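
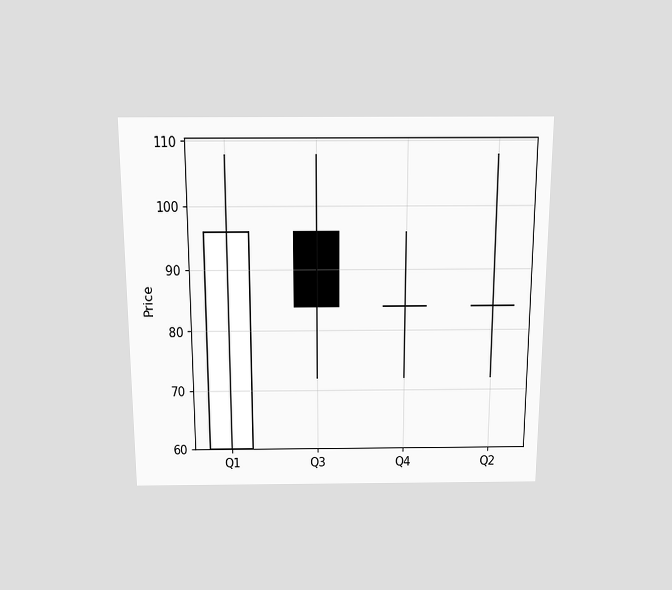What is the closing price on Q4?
84

The chart is viewed slightly from above. The Q4 candle closes at 84.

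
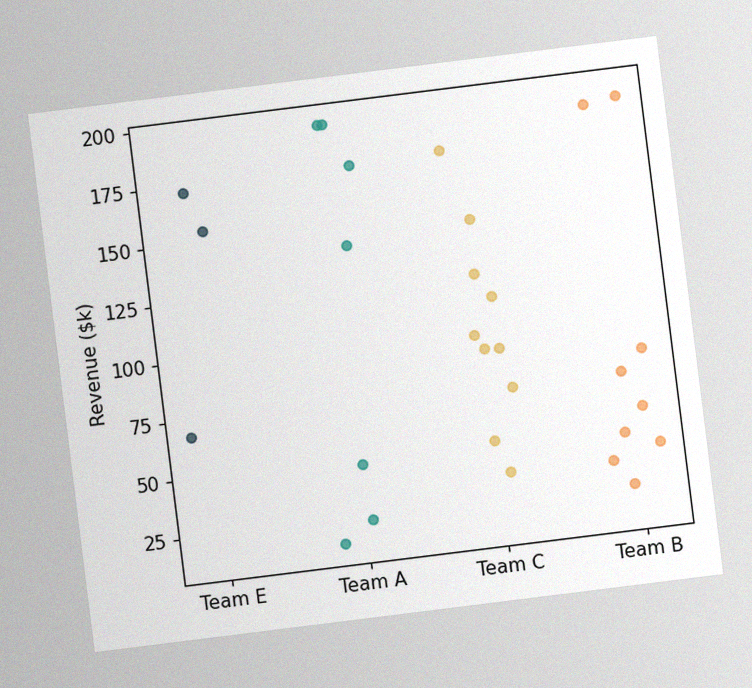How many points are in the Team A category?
The chart is tilted about 7° counter-clockwise, with some photo noise. Counting the markers in the Team A column gives 7.

7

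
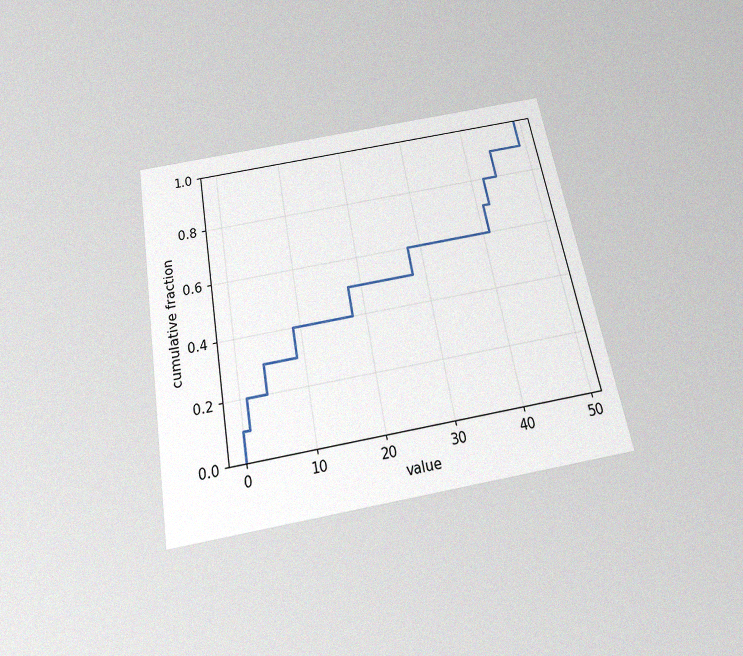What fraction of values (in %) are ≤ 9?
40%

The chart is tilted about 10° counter-clockwise and viewed slightly from below, with some photo noise. At x=9 the ECDF step is at 40%.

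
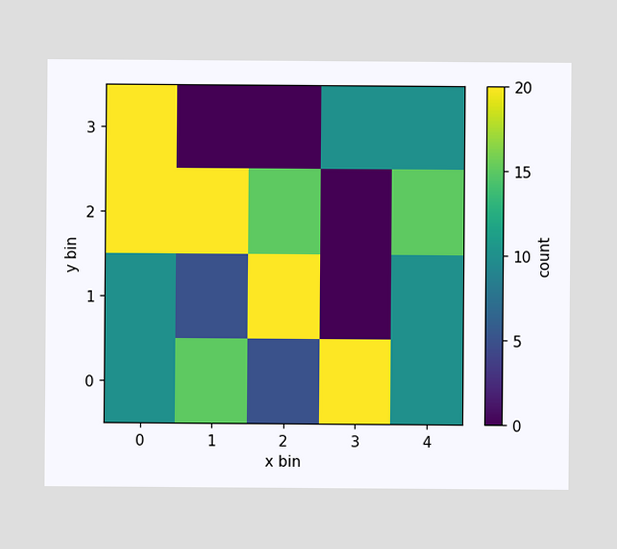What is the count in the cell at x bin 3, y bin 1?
Matching the cell (3, 1) against the colorbar gives 0.

0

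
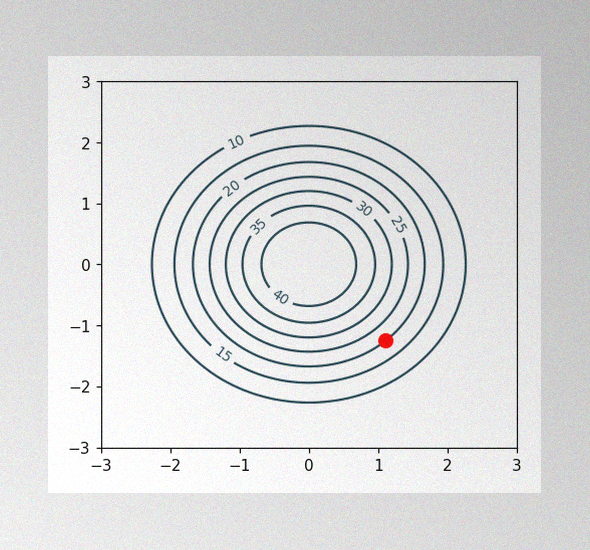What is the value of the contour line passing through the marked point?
The image has some photo noise and uneven lighting. The marked point sits on the contour labelled 20.

20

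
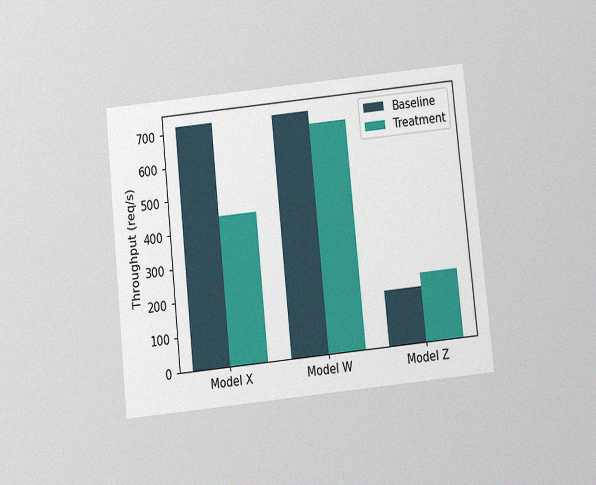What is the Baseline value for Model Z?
The chart is tilted about 6° counter-clockwise and viewed slightly from below, with some photo noise. The Baseline bar at Model Z reaches 160req/s on the y-axis.

160req/s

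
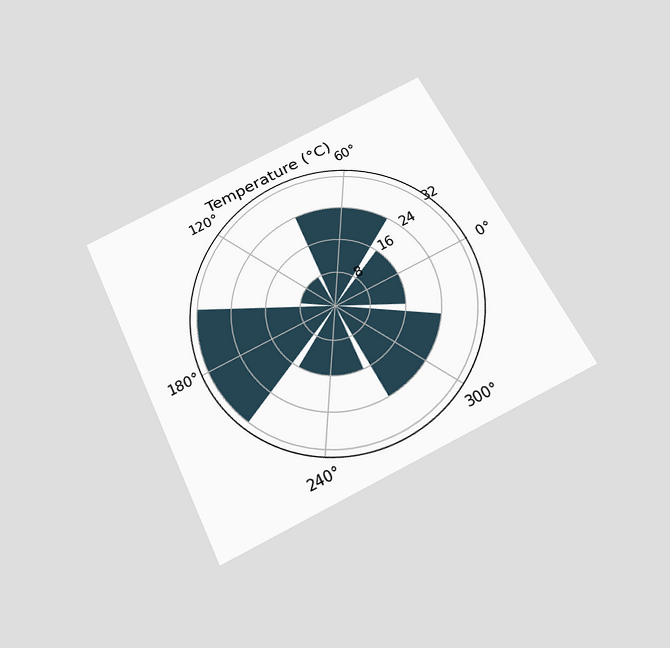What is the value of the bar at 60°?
The chart is tilted about 26° counter-clockwise and viewed slightly from below. The bar at 60° reaches 24°C on the radial axis.

24°C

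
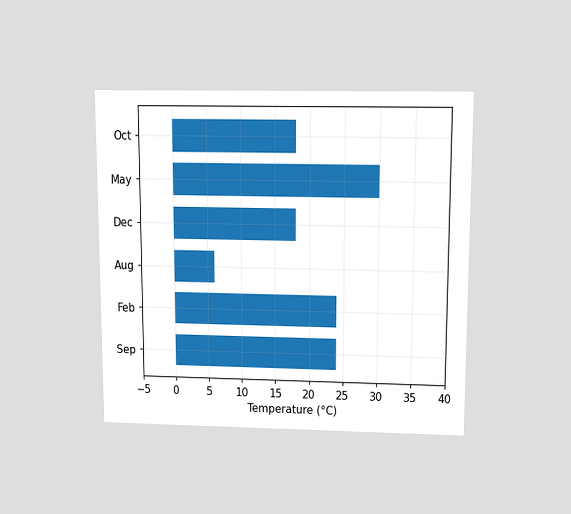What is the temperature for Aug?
6°C

The chart is viewed slightly from above. Reading along the chart's x-axis, the Aug bar reaches 6°C.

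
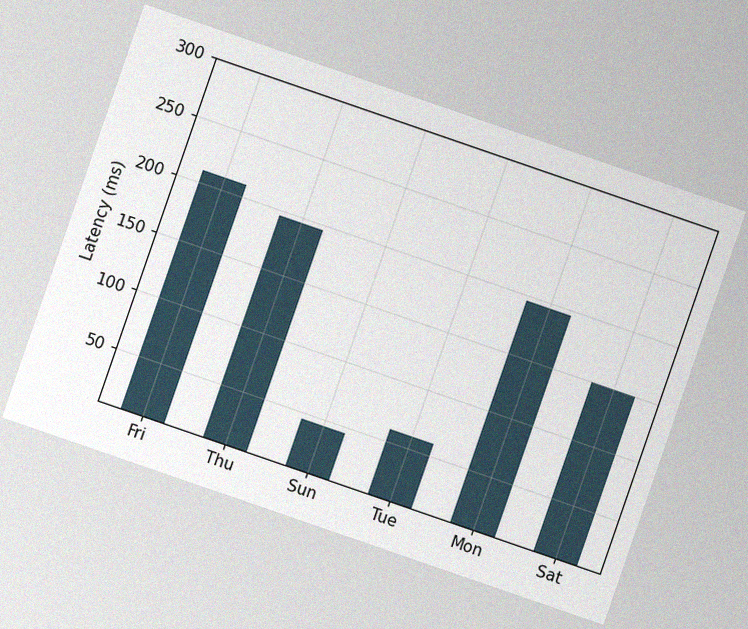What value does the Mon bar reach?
The chart is tilted about 19° clockwise, with some photo noise. Reading along the chart's y-axis, the Mon bar reaches 195ms.

195ms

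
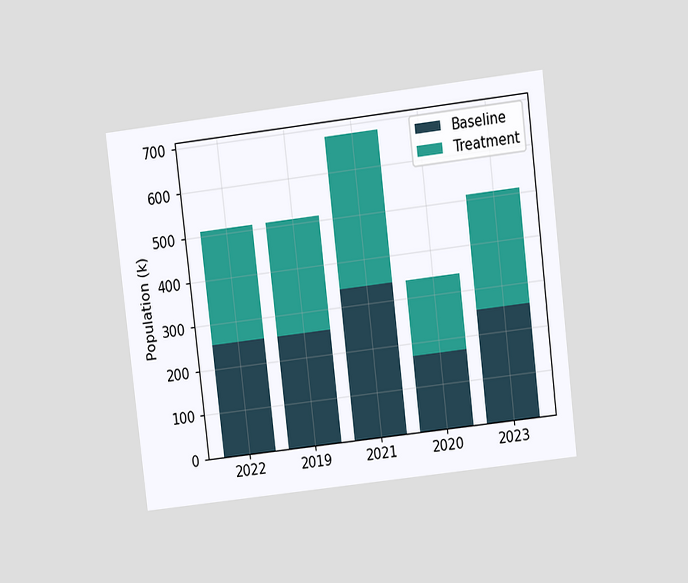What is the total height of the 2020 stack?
The chart is tilted about 7° counter-clockwise and viewed at a slight angle. The 2020 stack's top reaches 340k on the y-axis.

340k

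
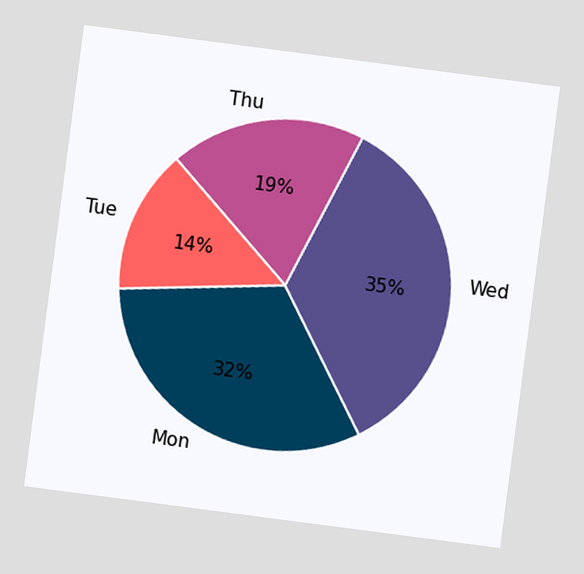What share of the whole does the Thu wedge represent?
19%

The chart is tilted about 7° clockwise. The Thu slice takes up 19% of the pie.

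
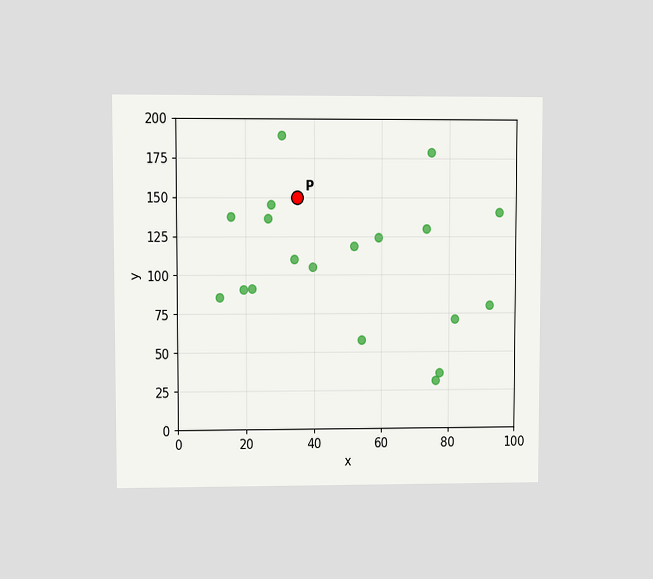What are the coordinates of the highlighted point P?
The chart is viewed at a slight angle. Following the gridlines from P to each axis, P sits at (35, 150).

(35, 150)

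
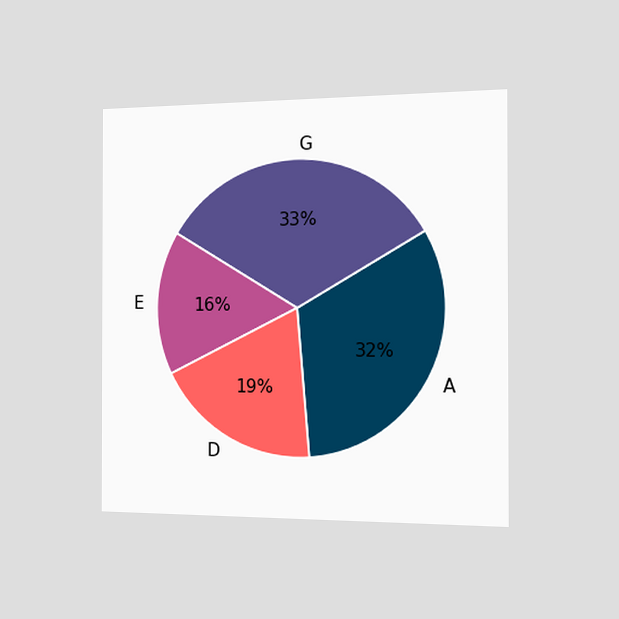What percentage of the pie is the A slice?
The chart is viewed slightly from the right. The A slice takes up 32% of the pie.

32%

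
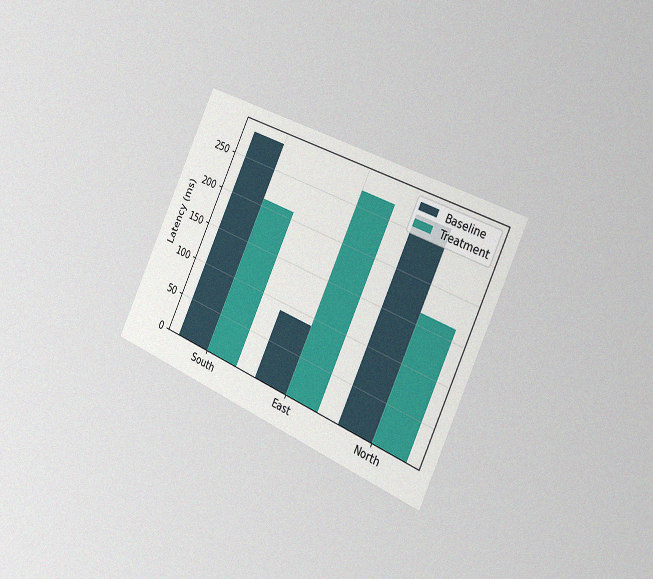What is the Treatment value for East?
The chart is tilted about 25° clockwise and viewed slightly from the right, with some photo noise. The Treatment bar at East reaches 270ms on the y-axis.

270ms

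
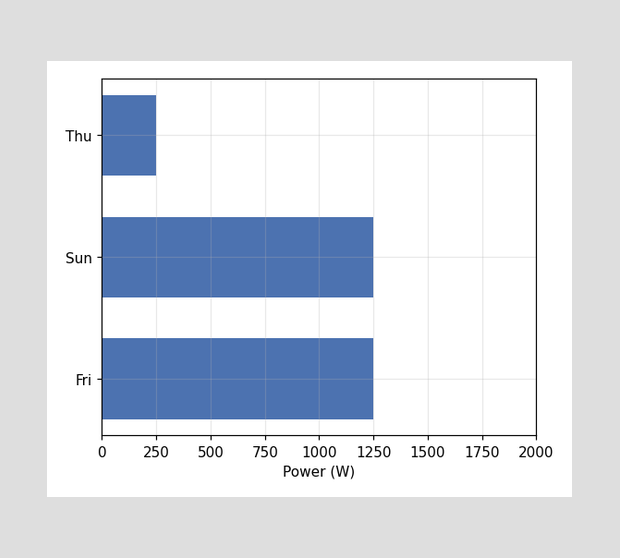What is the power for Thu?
250W

Reading along the chart's x-axis, the Thu bar reaches 250W.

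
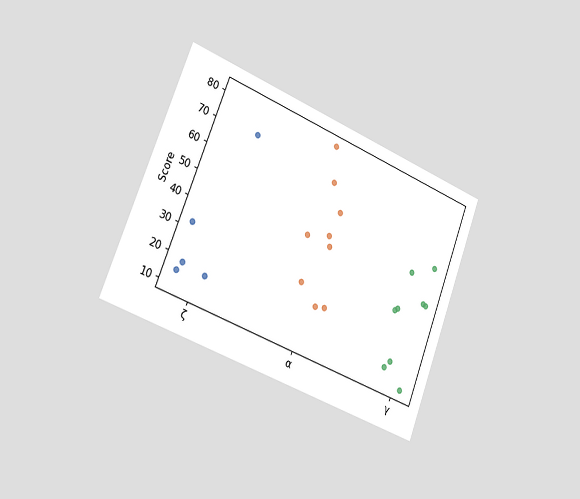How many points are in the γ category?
The chart is tilted about 21° clockwise and viewed slightly from the left. Counting the markers in the γ column gives 9.

9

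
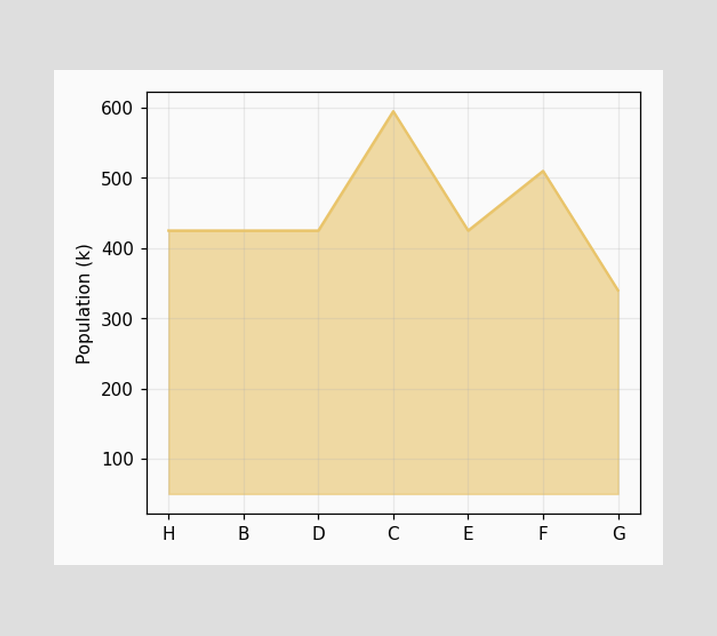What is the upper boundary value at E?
425k

At E the upper boundary is at 425k.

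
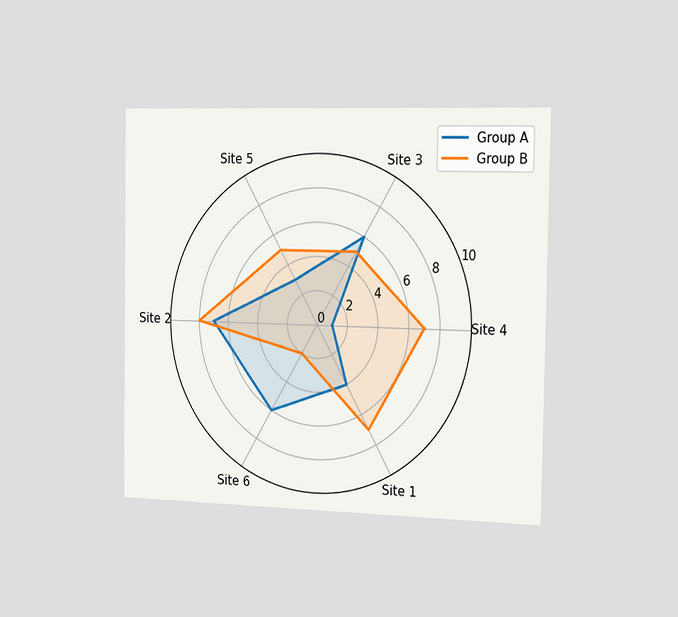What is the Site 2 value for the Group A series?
7

The chart is viewed slightly from the right. On the Site 2 axis, Group A reaches 7.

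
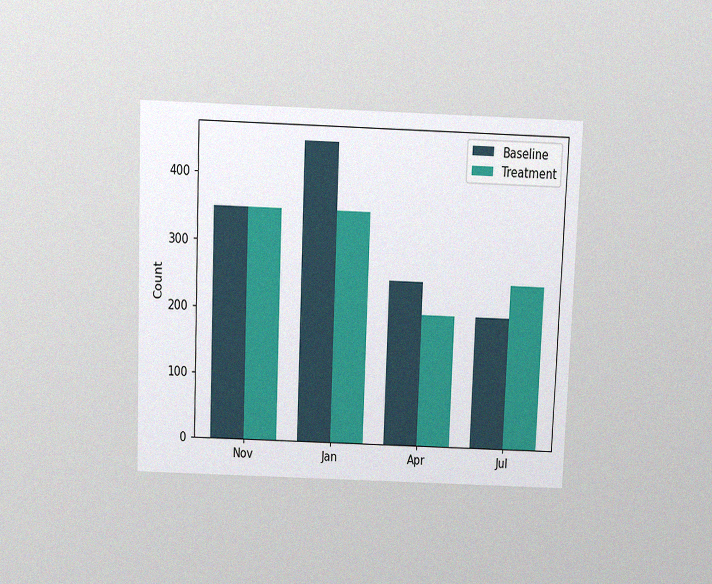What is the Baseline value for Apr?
250

The chart is tilted about 2° clockwise and viewed slightly from above, with some photo noise. The Baseline bar at Apr reaches 250 on the y-axis.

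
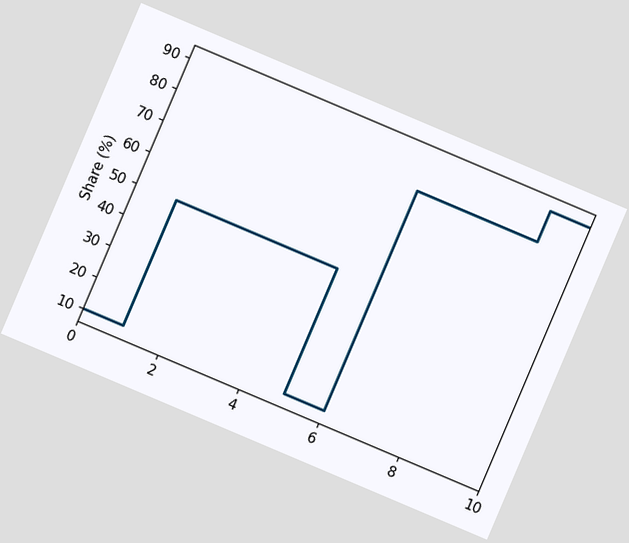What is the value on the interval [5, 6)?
The chart is tilted about 23° clockwise. On [5, 6) the step sits at 10%.

10%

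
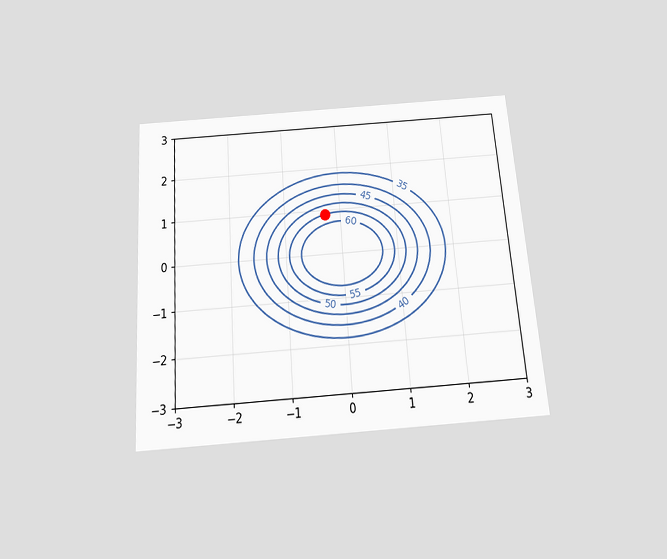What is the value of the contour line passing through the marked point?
The chart is tilted about 4° counter-clockwise and viewed slightly from below. The marked point sits on the contour labelled 55.

55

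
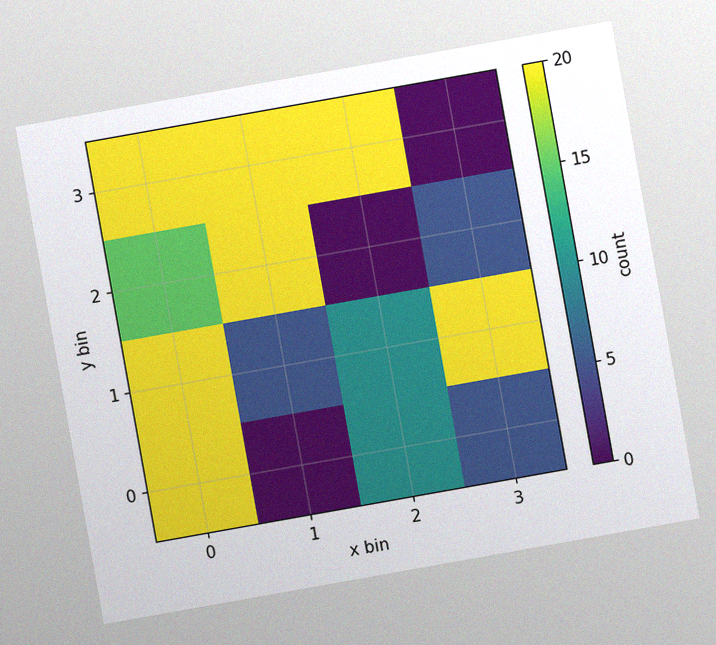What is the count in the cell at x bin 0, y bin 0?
The chart is tilted about 10° counter-clockwise, with some photo noise. Matching the cell (0, 0) against the colorbar gives 20.

20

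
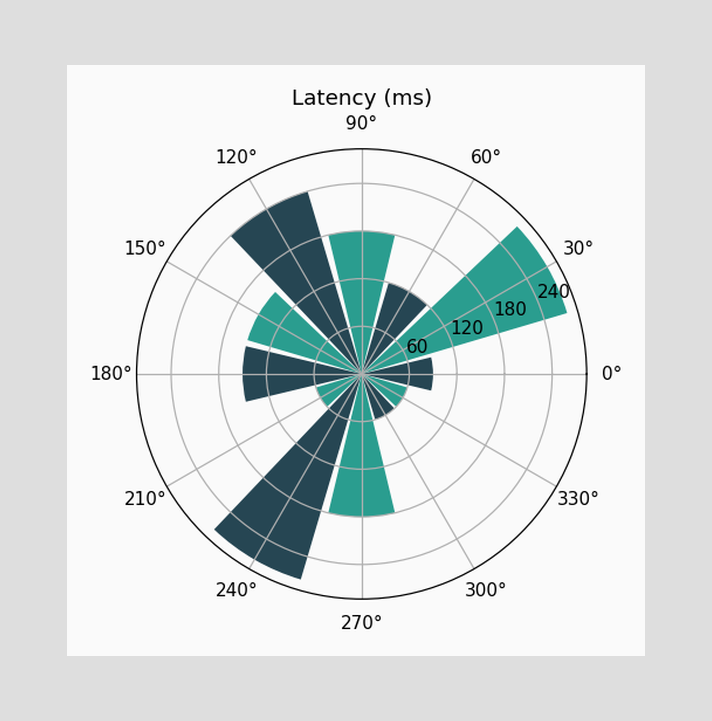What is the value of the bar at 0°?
90ms

The bar at 0° reaches 90ms on the radial axis.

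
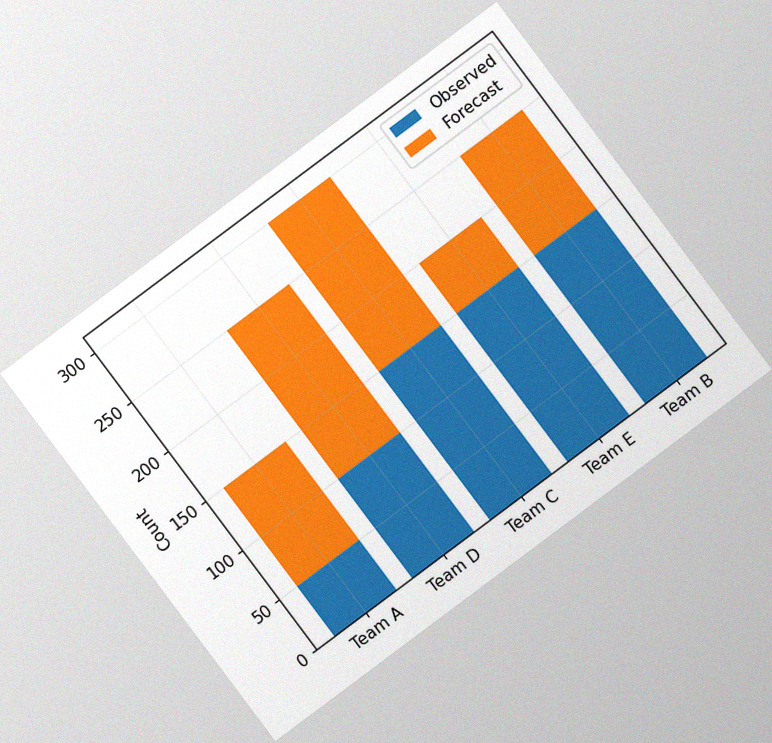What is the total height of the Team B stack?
250

The chart is tilted about 37° counter-clockwise, with some photo noise. The Team B stack's top reaches 250 on the y-axis.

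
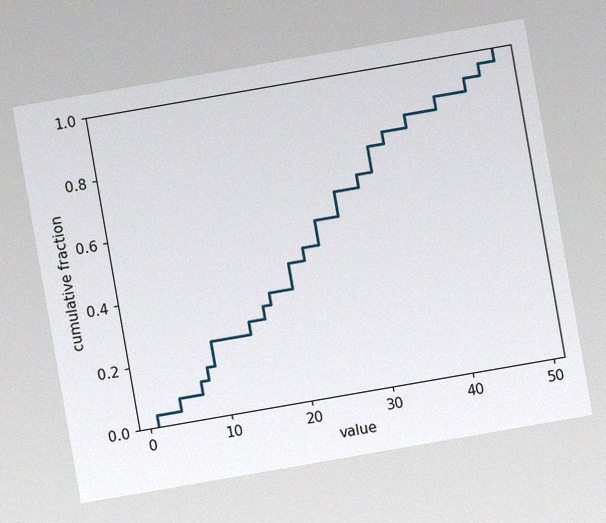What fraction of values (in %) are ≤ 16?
32%

The chart is tilted about 10° counter-clockwise, with some photo noise. At x=16 the ECDF step is at 32%.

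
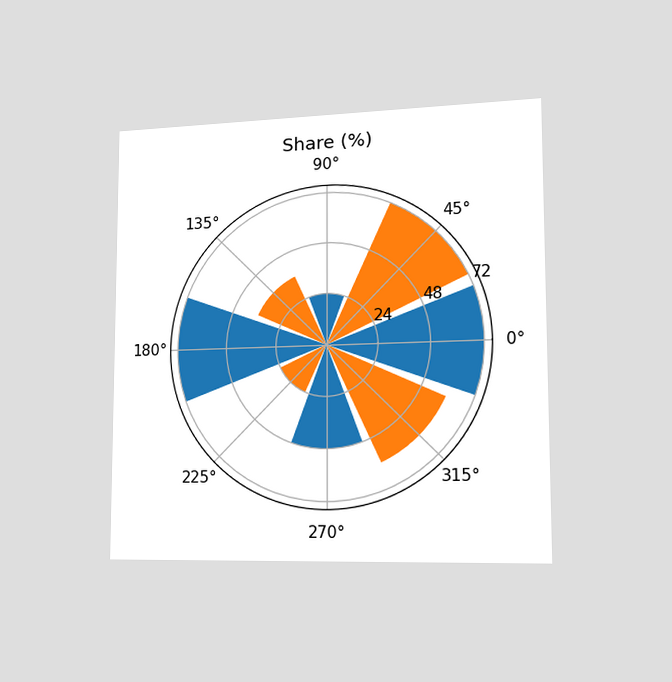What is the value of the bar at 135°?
36%

The chart is viewed slightly from the right. The bar at 135° reaches 36% on the radial axis.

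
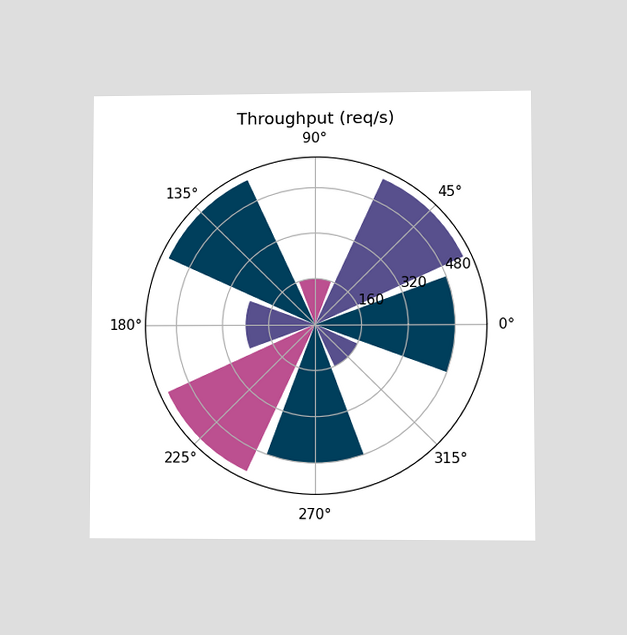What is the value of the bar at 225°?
The chart is viewed at a slight angle. The bar at 225° reaches 560req/s on the radial axis.

560req/s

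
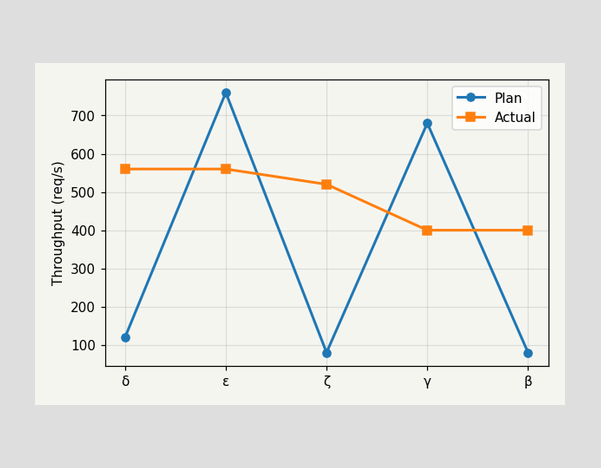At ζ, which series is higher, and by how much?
Actual, by 440req/s

At ζ, Actual sits above the other line by 440req/s.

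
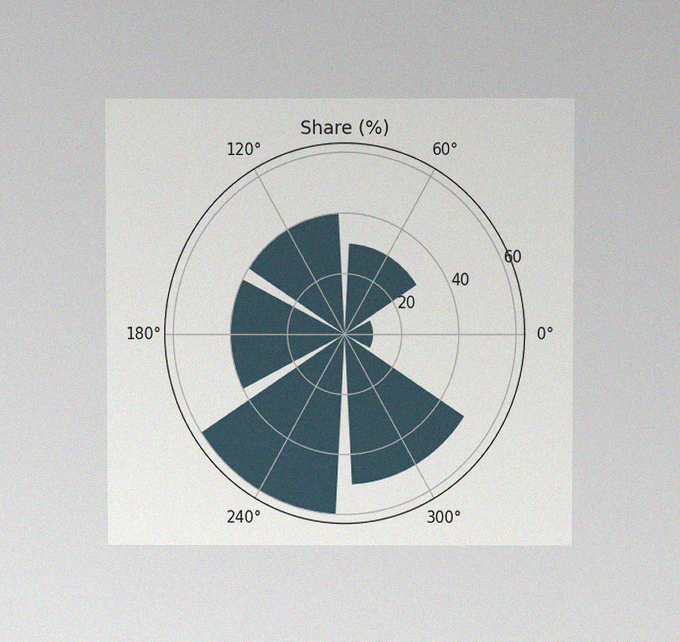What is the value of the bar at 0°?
10%

The chart is viewed at a slight angle, with some photo noise. The bar at 0° reaches 10% on the radial axis.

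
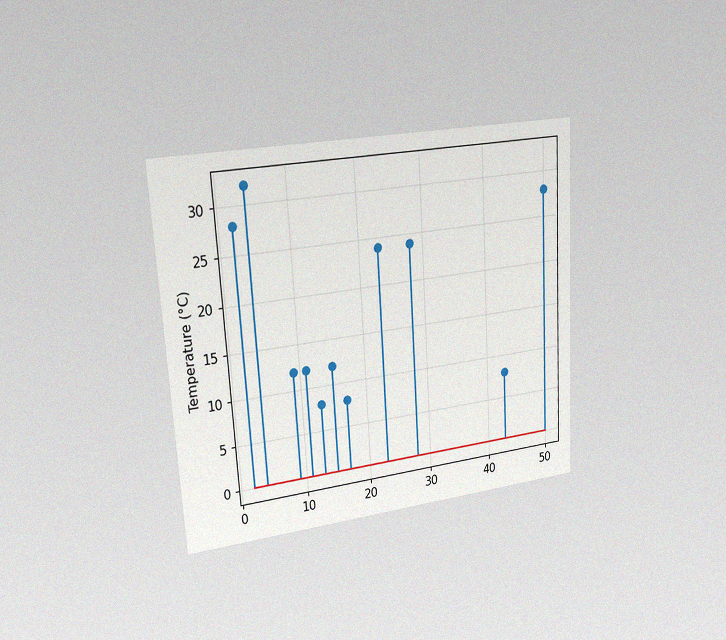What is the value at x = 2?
28°C

The chart is tilted about 3° counter-clockwise and viewed slightly from the left, with some photo noise. The stem at x=2 reaches 28°C.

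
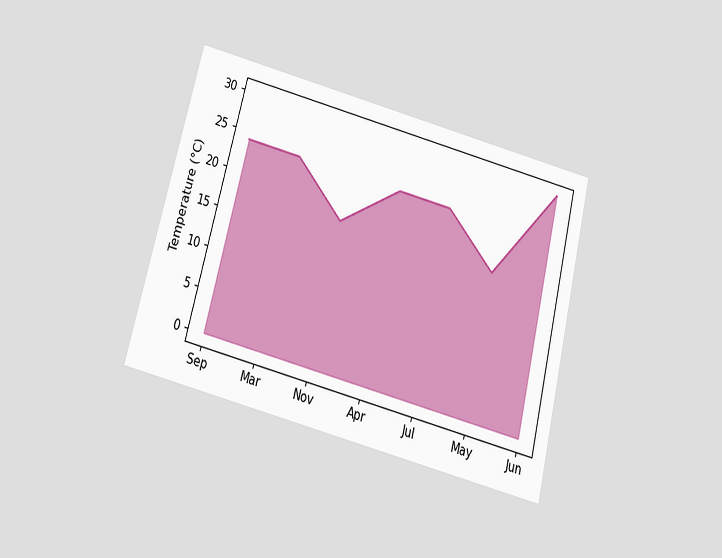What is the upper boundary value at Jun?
The chart is tilted about 14° clockwise and viewed slightly from below. At Jun the upper boundary is at 30°C.

30°C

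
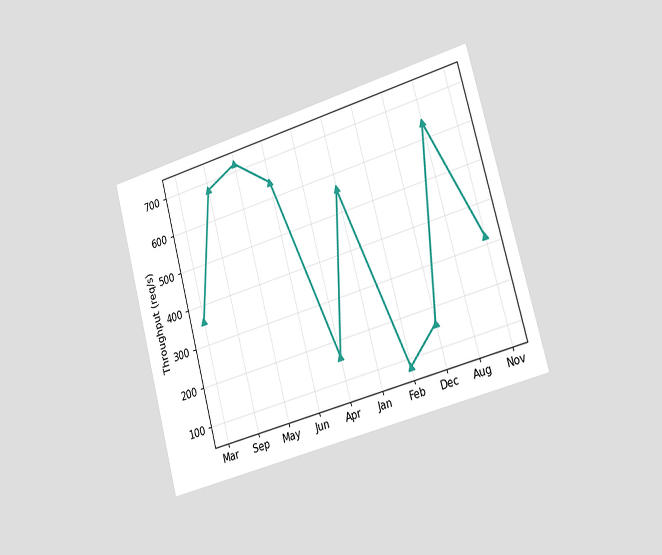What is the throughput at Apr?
160req/s

The chart is tilted about 15° counter-clockwise and viewed slightly from the right. At Apr, the line is at 160req/s.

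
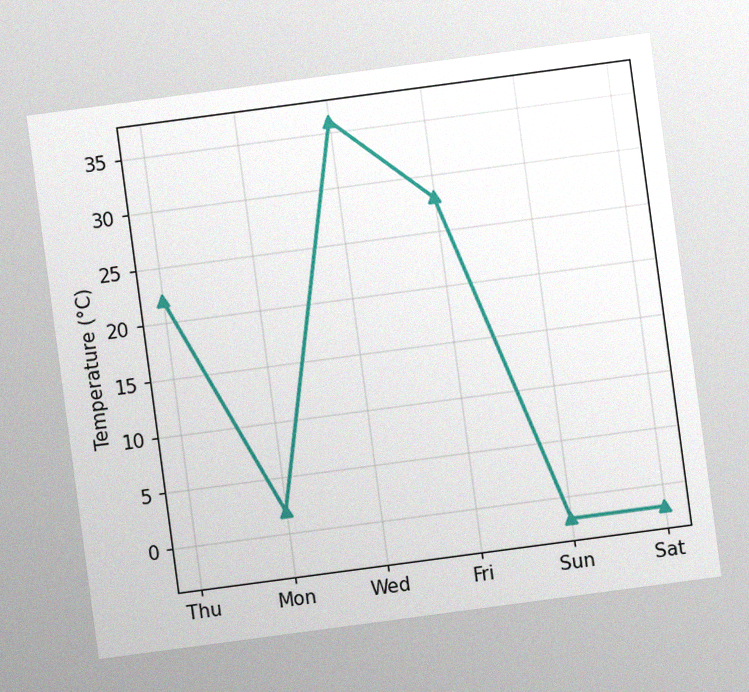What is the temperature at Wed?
36°C

The chart is tilted about 8° counter-clockwise, with some photo noise. At Wed, the line is at 36°C.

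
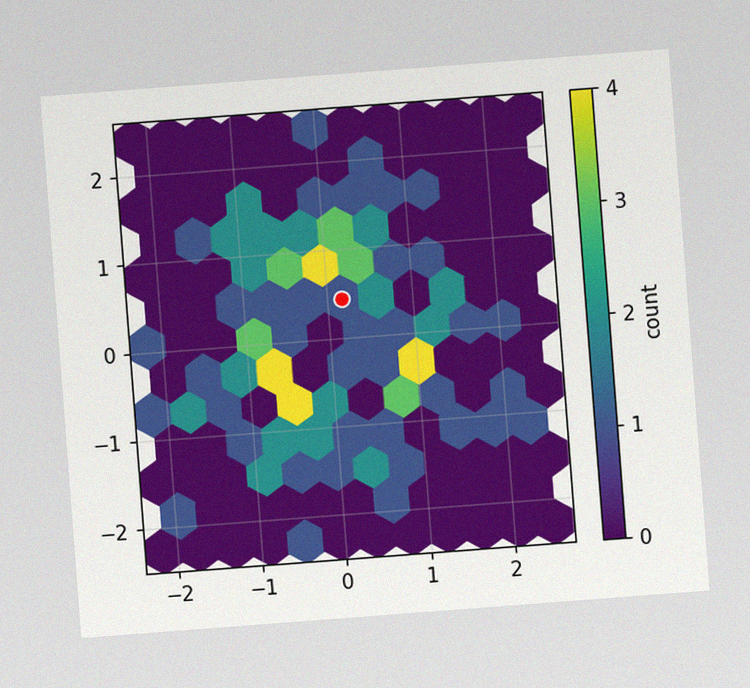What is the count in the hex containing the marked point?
1

The chart is tilted about 4° counter-clockwise, with some photo noise. The marked hex reads 1 on the colorbar.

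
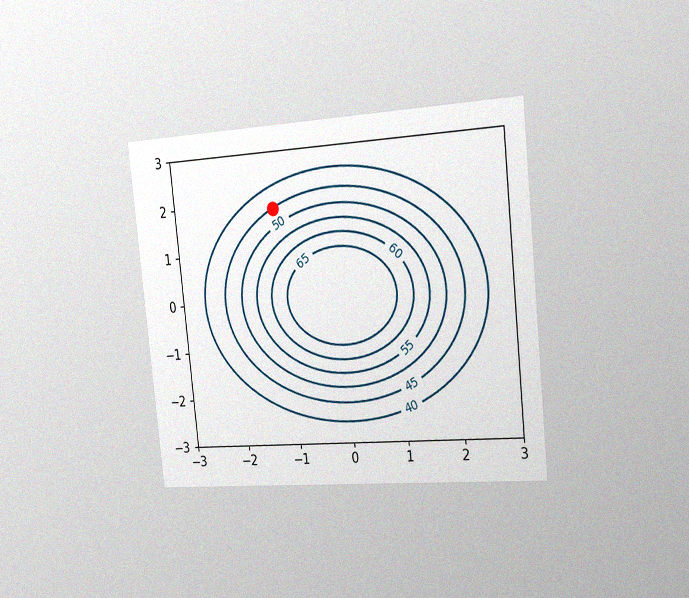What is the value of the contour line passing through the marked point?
45

The chart is tilted about 6° counter-clockwise and viewed slightly from the right, with some photo noise. The marked point sits on the contour labelled 45.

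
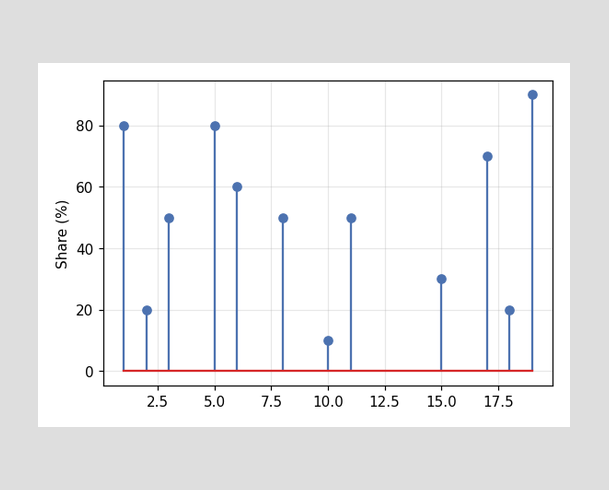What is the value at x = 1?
80%

The stem at x=1 reaches 80%.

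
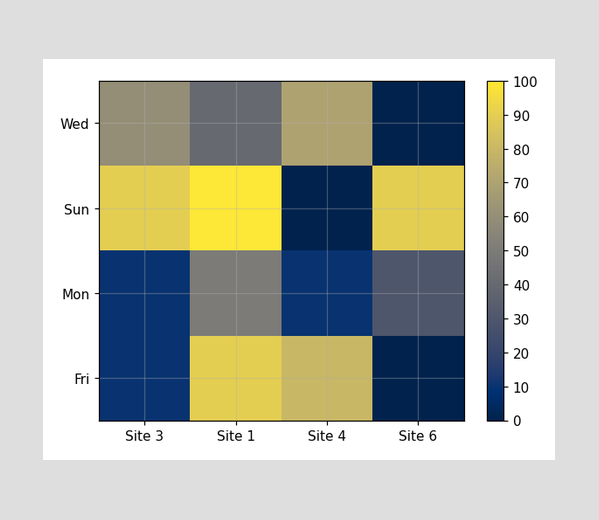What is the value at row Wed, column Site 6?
0

Matching cell (Wed, Site 6) against the colorbar gives 0.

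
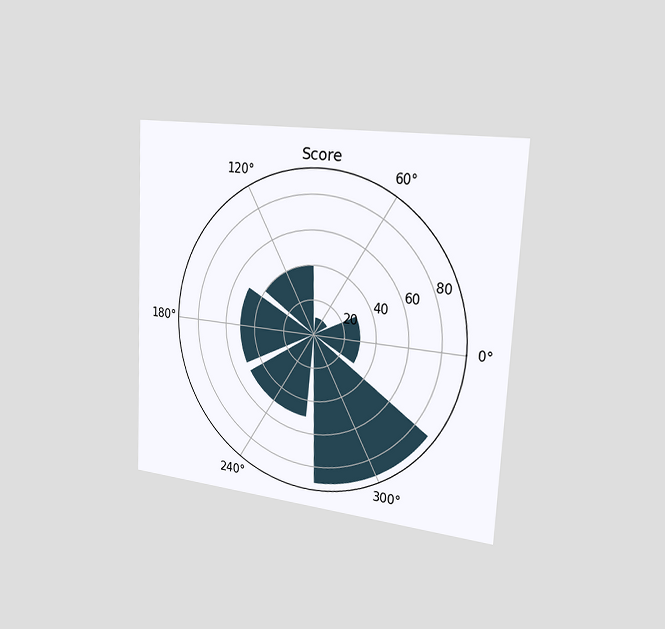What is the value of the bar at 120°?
40

The chart is tilted about 3° clockwise and viewed slightly from the right. The bar at 120° reaches 40 on the radial axis.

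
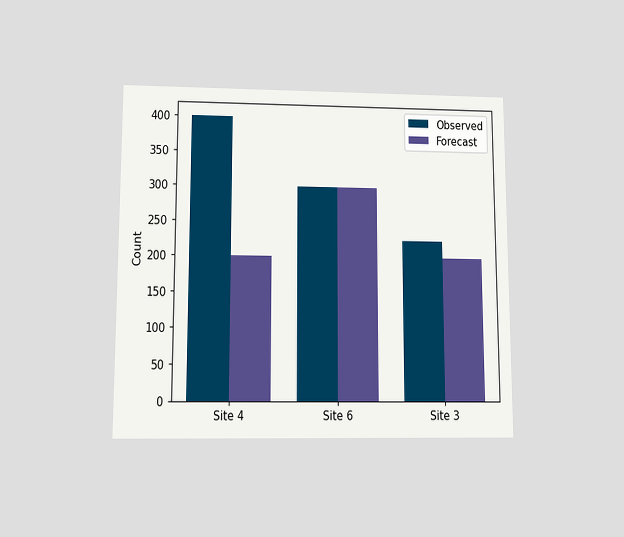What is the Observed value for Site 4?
The chart is viewed slightly from below. The Observed bar at Site 4 reaches 400 on the y-axis.

400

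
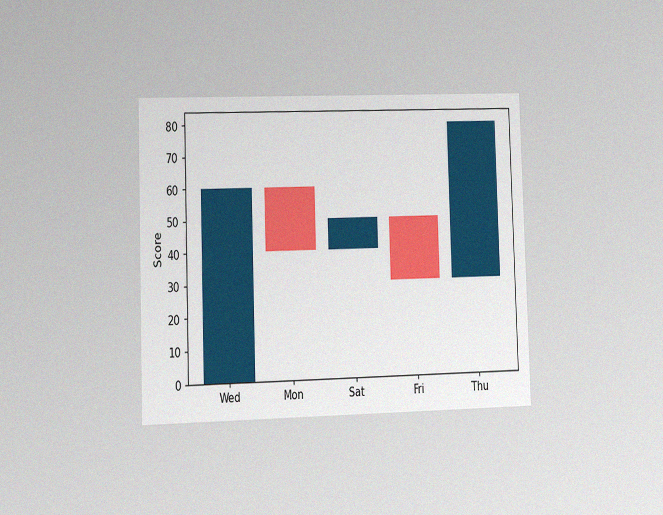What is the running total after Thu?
The chart is viewed slightly from the left, with some photo noise. After Thu the running total reaches 80.

80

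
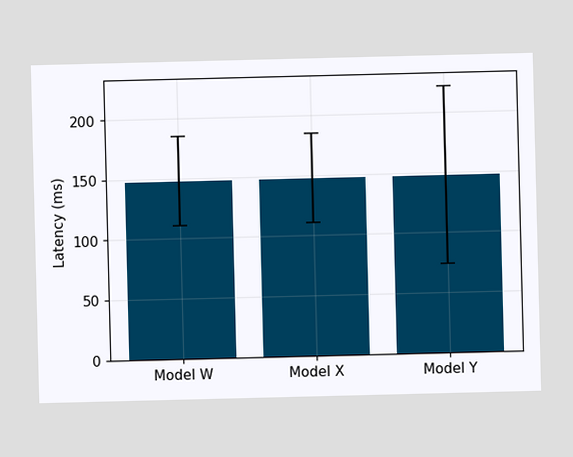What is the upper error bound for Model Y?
The Model Y bar's upper whisker reaches 222ms.

222ms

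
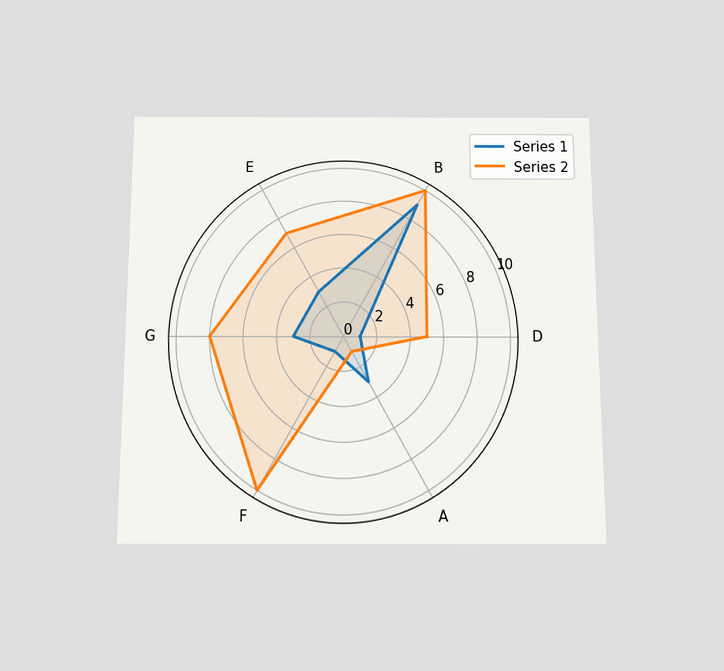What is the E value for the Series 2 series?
7

The chart is viewed slightly from below. On the E axis, Series 2 reaches 7.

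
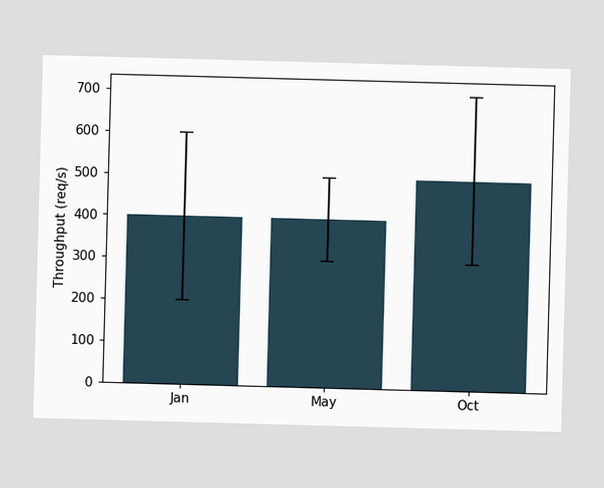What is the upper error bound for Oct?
The Oct bar's upper whisker reaches 700req/s.

700req/s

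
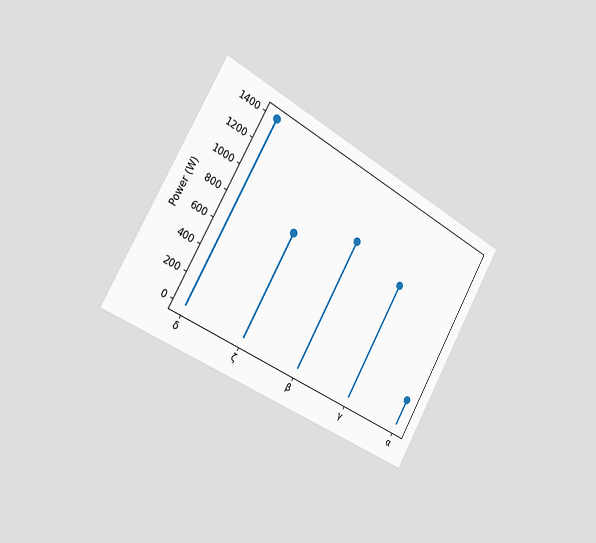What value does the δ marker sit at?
1400W

The chart is tilted about 29° clockwise and viewed slightly from the left. The δ marker sits at 1400W.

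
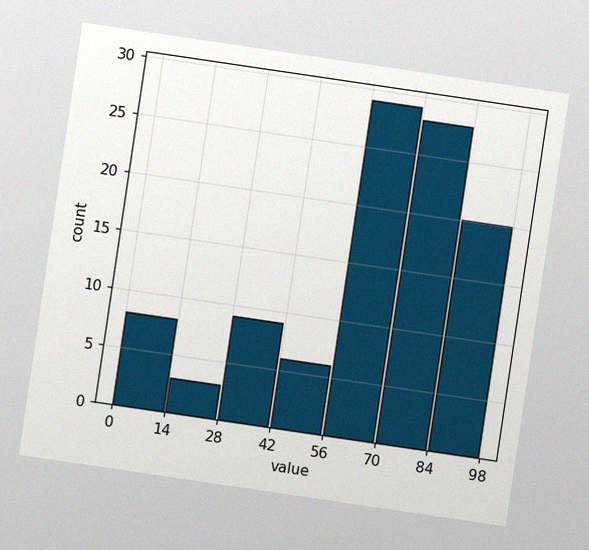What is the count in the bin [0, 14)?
The chart is tilted about 8° clockwise, with some photo noise. The [0, 14) bin has height 8.

8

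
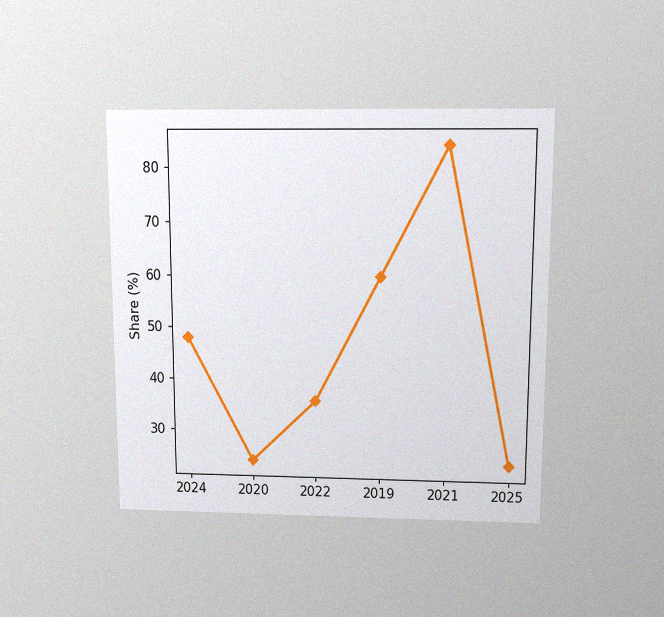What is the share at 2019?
The chart is viewed slightly from above, with some photo noise. At 2019, the line is at 60%.

60%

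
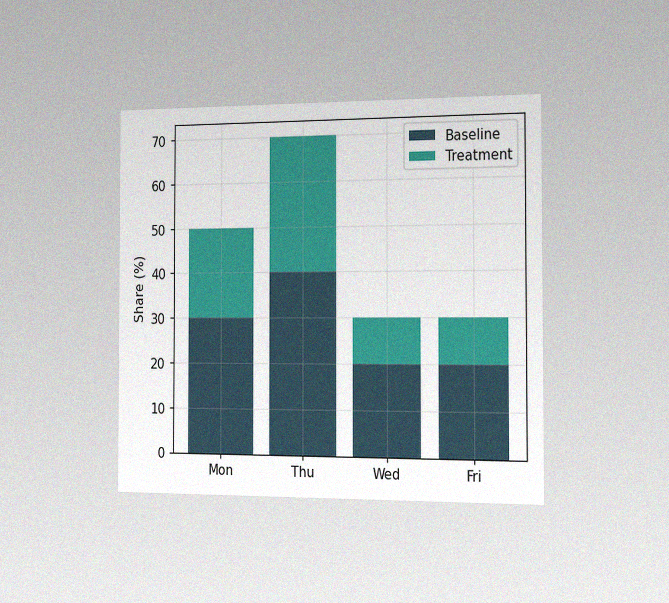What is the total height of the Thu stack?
The chart is viewed slightly from the right, with some photo noise. The Thu stack's top reaches 70% on the y-axis.

70%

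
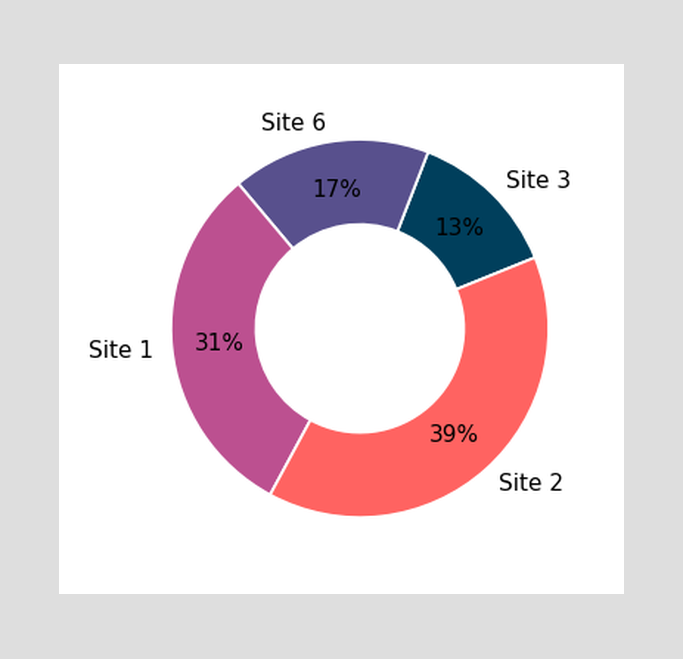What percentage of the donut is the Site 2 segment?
The Site 2 segment takes up 39% of the ring.

39%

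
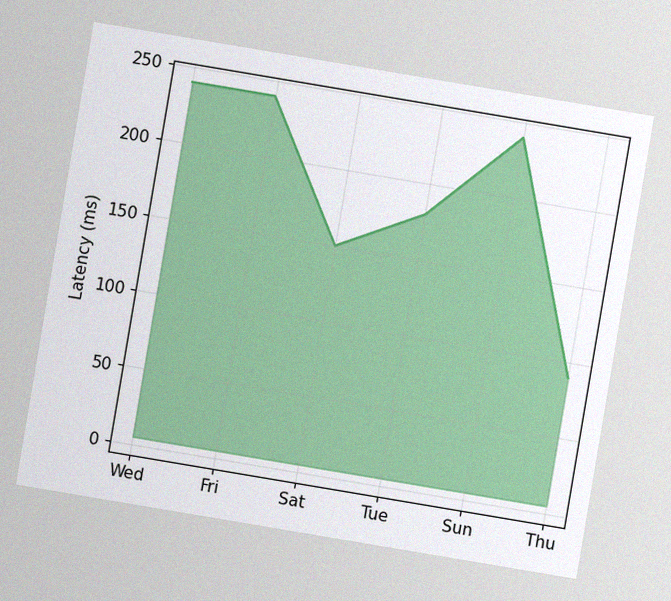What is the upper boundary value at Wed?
The chart is tilted about 10° clockwise, with some photo noise. At Wed the upper boundary is at 240ms.

240ms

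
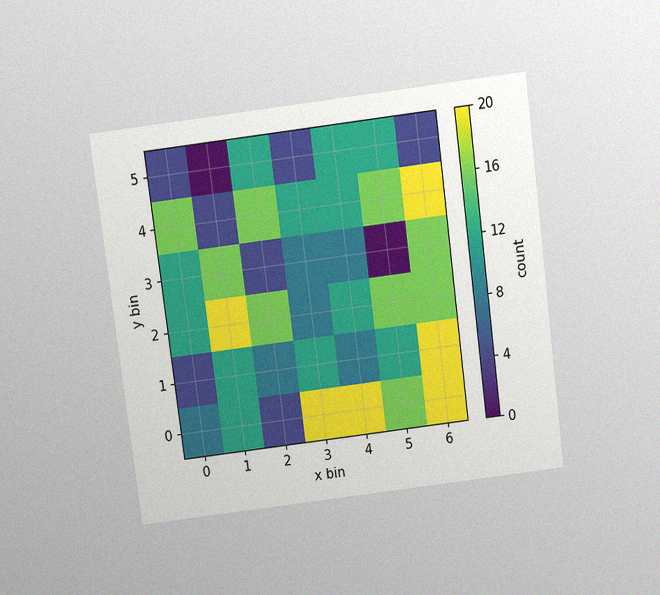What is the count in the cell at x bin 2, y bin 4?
The chart is tilted about 7° counter-clockwise and viewed slightly from above, with some photo noise. Matching the cell (2, 4) against the colorbar gives 16.

16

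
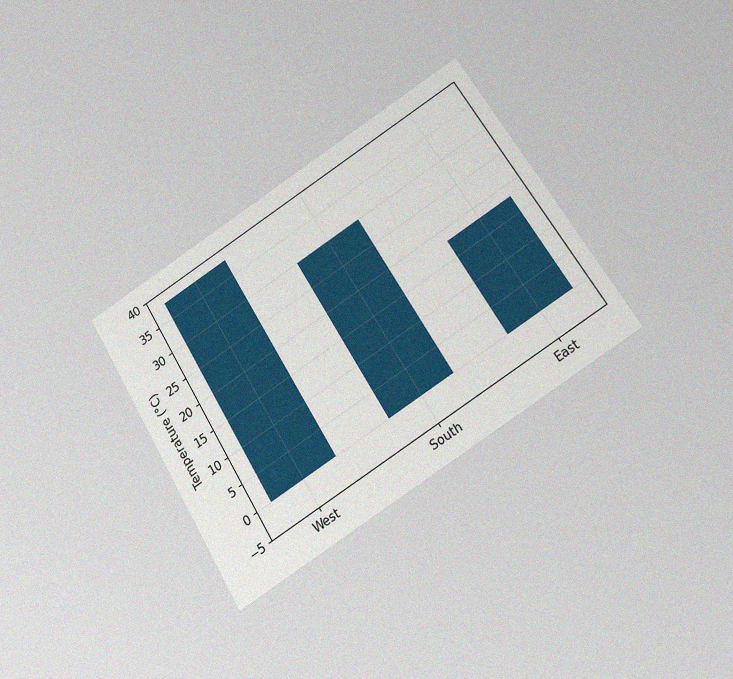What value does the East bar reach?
The chart is tilted about 32° counter-clockwise and viewed at a slight angle, with some photo noise. Reading along the chart's y-axis, the East bar reaches 18°C.

18°C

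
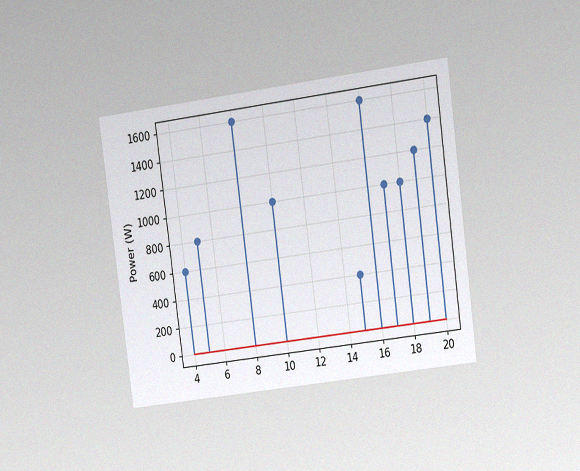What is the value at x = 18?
1000W

The chart is tilted about 8° counter-clockwise and viewed at a slight angle, with some photo noise. The stem at x=18 reaches 1000W.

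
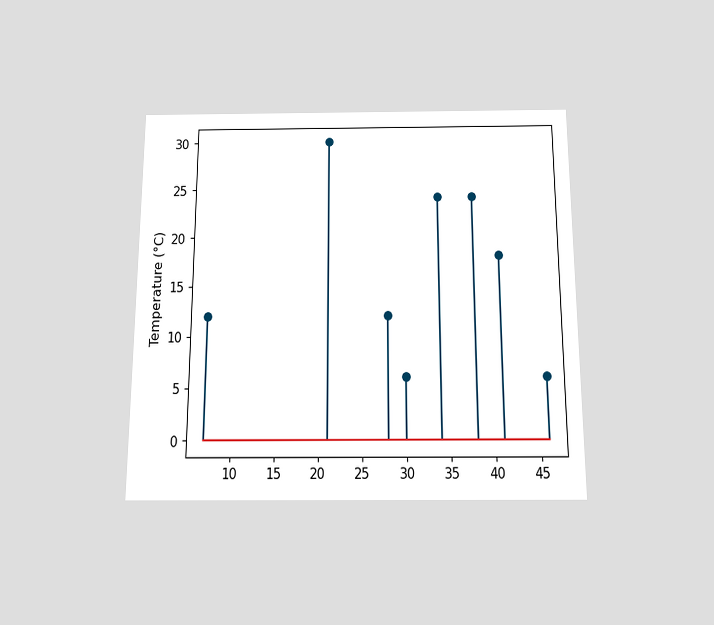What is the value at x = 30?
The chart is viewed slightly from below. The stem at x=30 reaches 6°C.

6°C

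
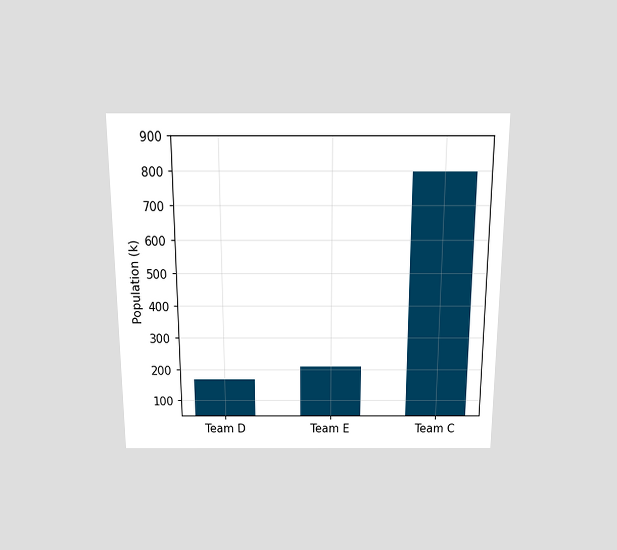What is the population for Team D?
168k

The chart is viewed slightly from above. Reading along the chart's y-axis, the Team D bar reaches 168k.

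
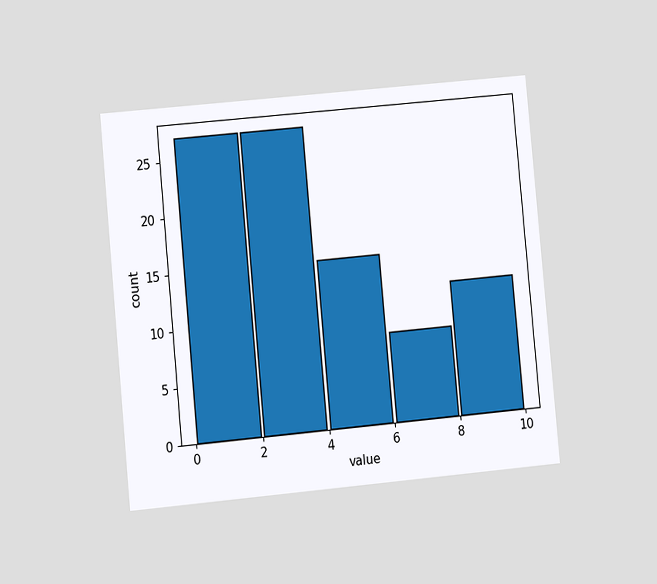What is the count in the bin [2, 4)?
27

The chart is tilted about 5° counter-clockwise and viewed at a slight angle. The [2, 4) bin has height 27.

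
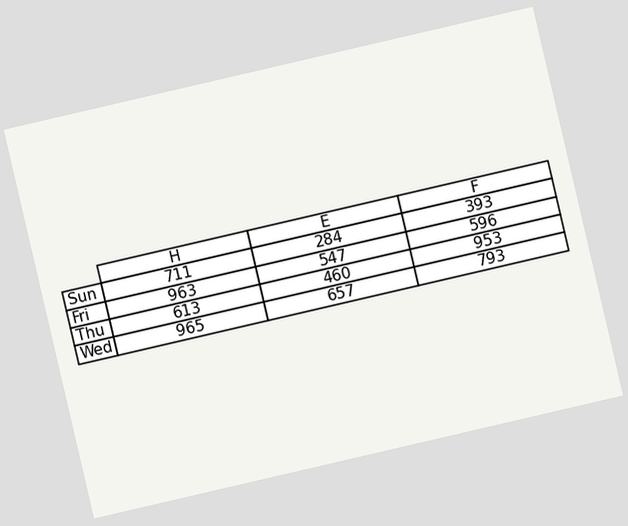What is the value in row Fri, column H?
963

The chart is tilted about 13° counter-clockwise. The (Fri, H) cell reads 963.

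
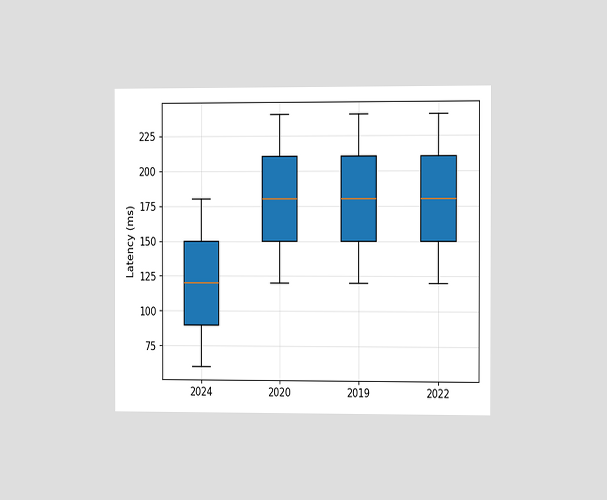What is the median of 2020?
180ms

The chart is viewed slightly from the right. The median line in the 2020 box sits at 180ms.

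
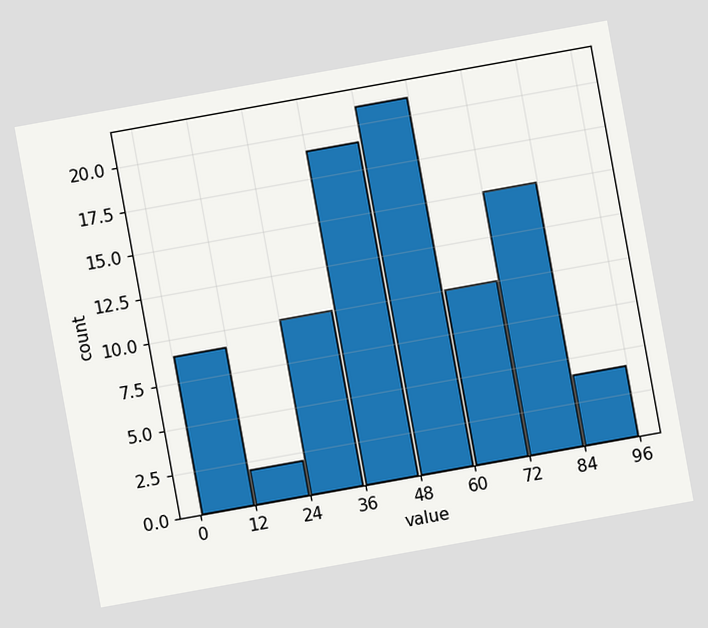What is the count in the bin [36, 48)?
The chart is tilted about 10° counter-clockwise. The [36, 48) bin has height 19.

19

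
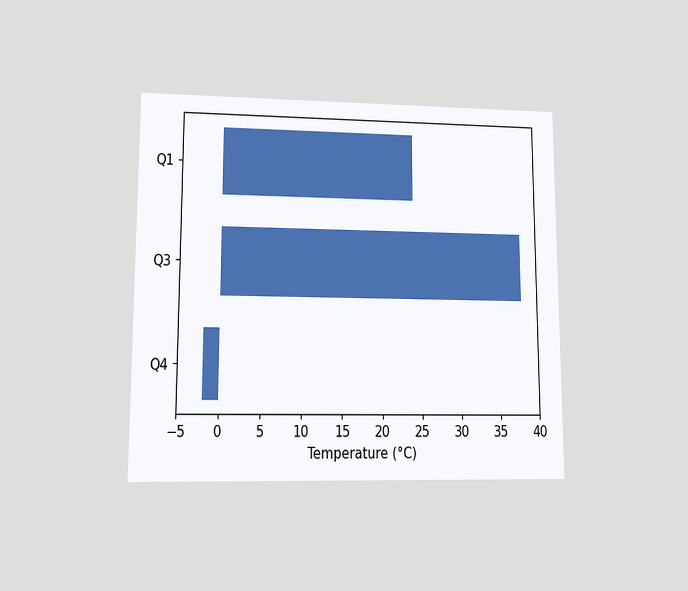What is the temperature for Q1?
The chart is viewed at a slight angle. Reading along the chart's x-axis, the Q1 bar reaches 24°C.

24°C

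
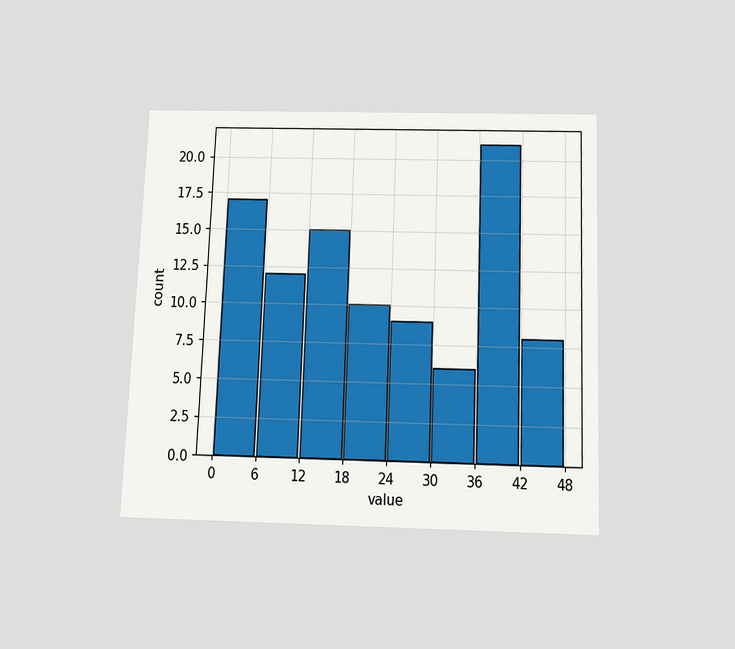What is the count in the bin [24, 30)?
9

The chart is tilted about 2° clockwise and viewed slightly from below. The [24, 30) bin has height 9.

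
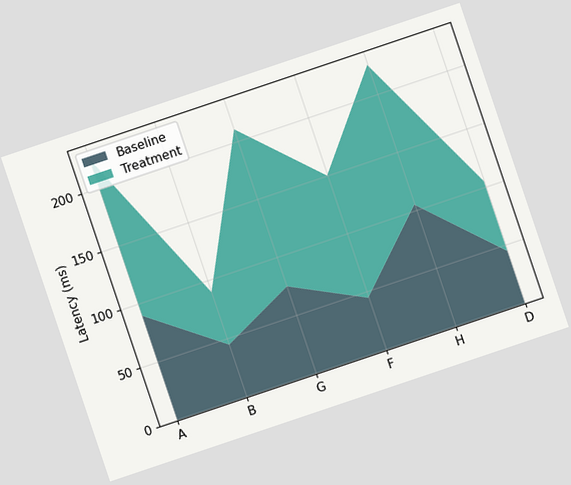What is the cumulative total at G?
The chart is tilted about 19° counter-clockwise. The stacked total at G reaches 210ms.

210ms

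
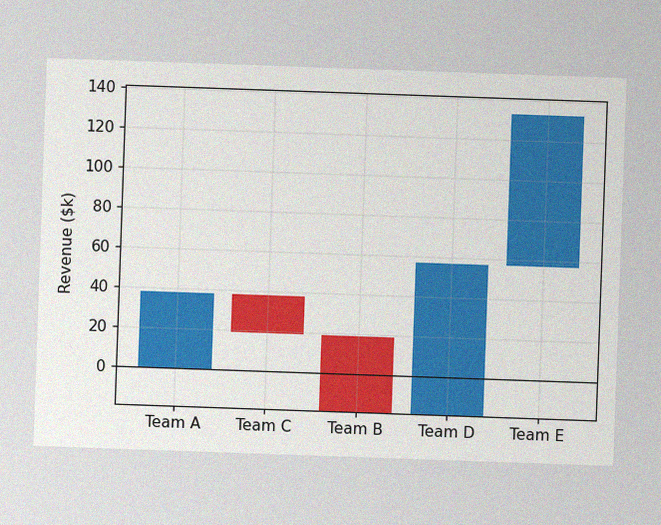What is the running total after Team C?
$19k

The chart is tilted about 2° clockwise, with some photo noise. After Team C the running total reaches $19k.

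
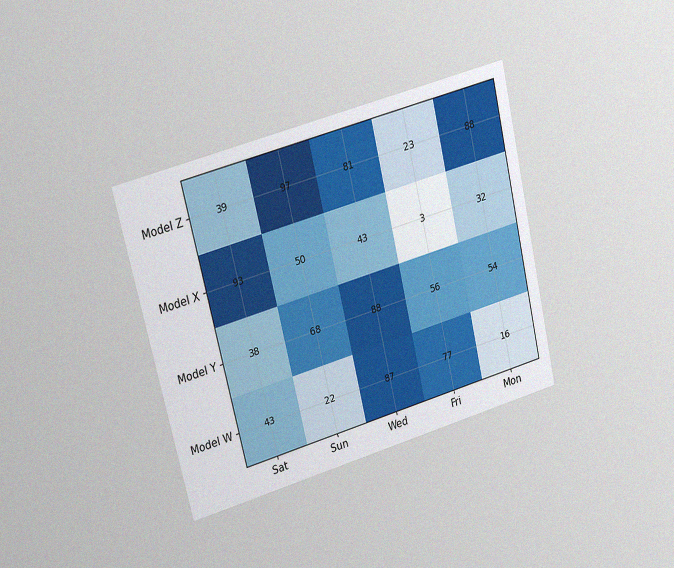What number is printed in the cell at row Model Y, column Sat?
38

The chart is tilted about 13° counter-clockwise and viewed at a slight angle, with some photo noise. The (Model Y, Sat) cell reads 38.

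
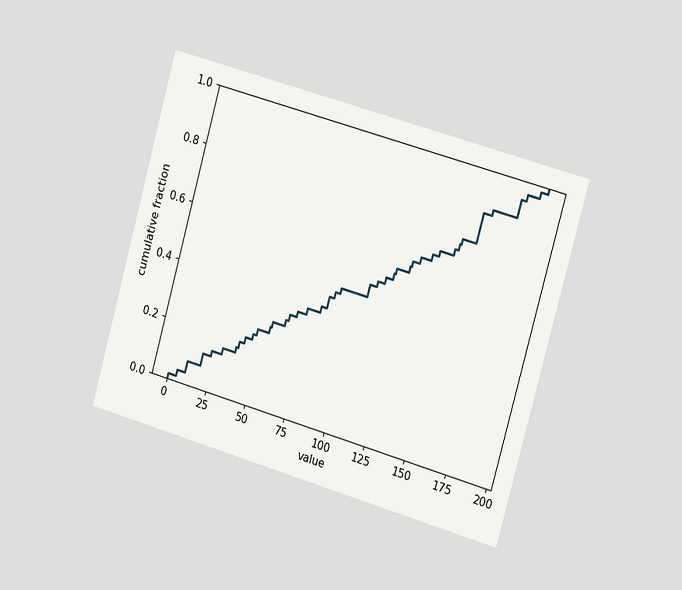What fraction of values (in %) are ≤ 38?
The chart is tilted about 16° clockwise and viewed slightly from the right. At x=38 the ECDF step is at 20%.

20%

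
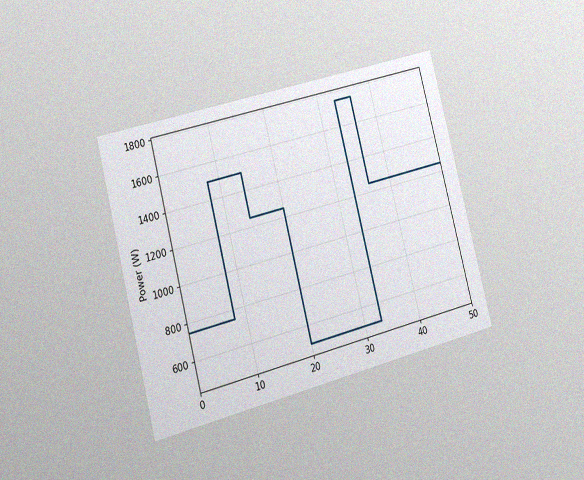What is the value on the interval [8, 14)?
The chart is tilted about 14° counter-clockwise and viewed at a slight angle, with some photo noise. On [8, 14) the step sits at 1500W.

1500W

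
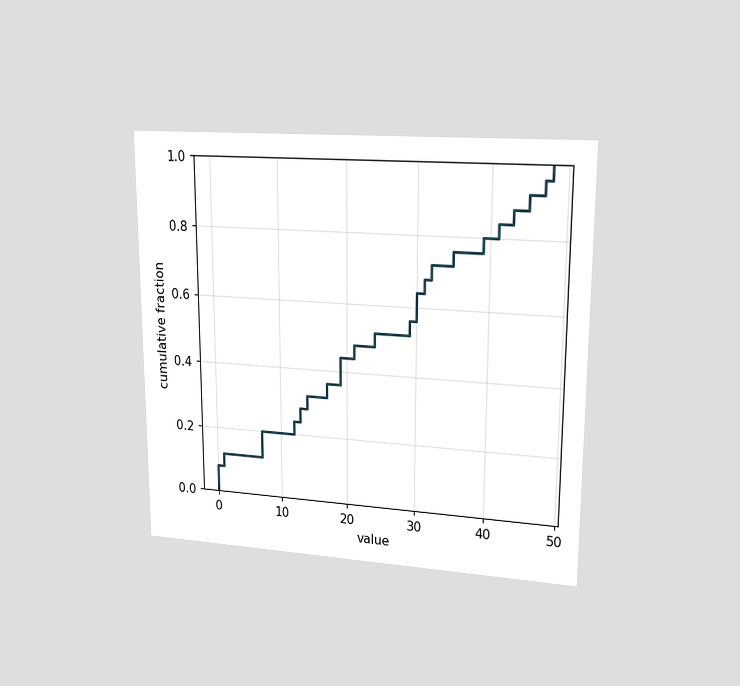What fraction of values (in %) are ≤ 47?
96%

The chart is viewed at a slight angle. At x=47 the ECDF step is at 96%.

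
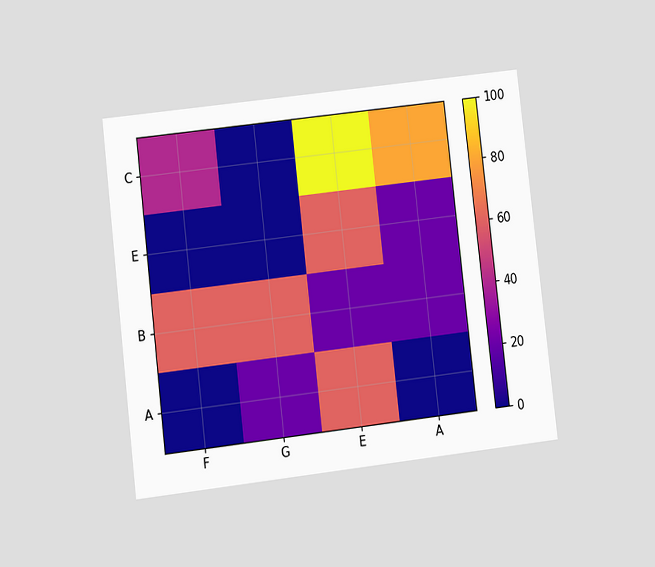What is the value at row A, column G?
20

The chart is tilted about 7° counter-clockwise and viewed at a slight angle. Matching cell (A, G) against the colorbar gives 20.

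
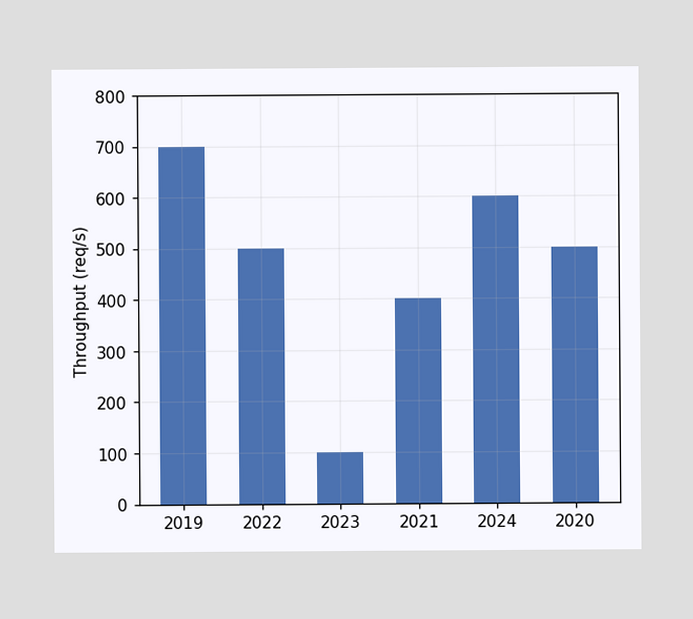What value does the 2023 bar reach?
Reading along the chart's y-axis, the 2023 bar reaches 100req/s.

100req/s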